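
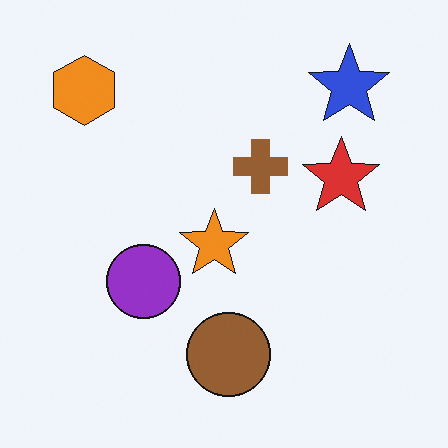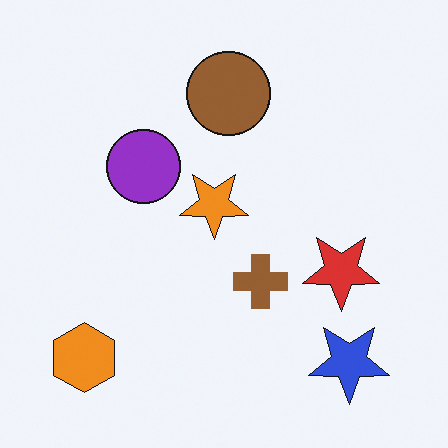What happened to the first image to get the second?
The image was flipped vertically (top ↔ bottom).

The blue star is in the top-right of the first image and the bottom-right of the second — shapes on opposite sides of the horizontal midline have swapped in a mirror flip.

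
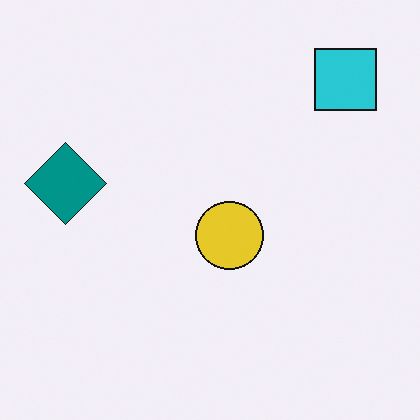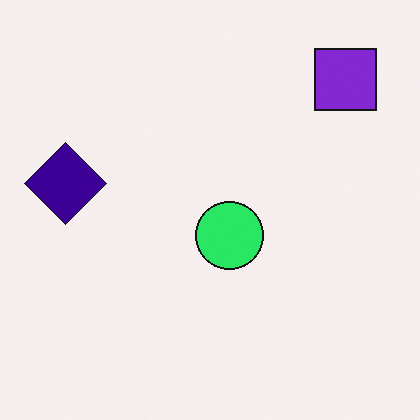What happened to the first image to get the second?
The image was hue-shifted noticeably.

Every shape's color has rotated by the same amount around the hue wheel — a uniform hue shift.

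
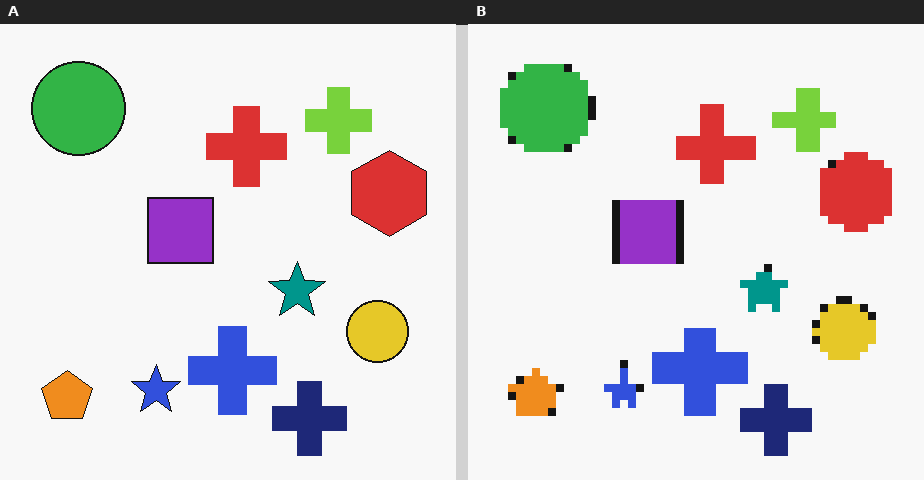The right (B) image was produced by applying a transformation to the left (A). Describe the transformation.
This is the original image moderately pixelated.

Shapes are reduced to large square blocks; fine edges and outlines are lost — a downscale-then-upscale (mosaic) effect.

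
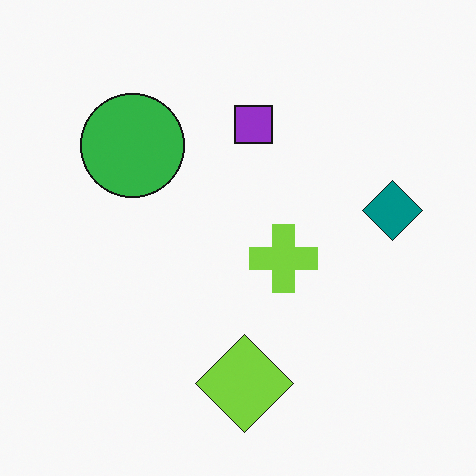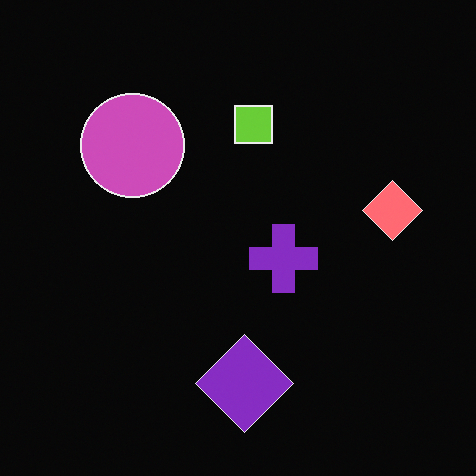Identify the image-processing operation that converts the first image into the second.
It was color-inverted (negative).

The light background has become dark and every shape's color is its complement — a photographic negative.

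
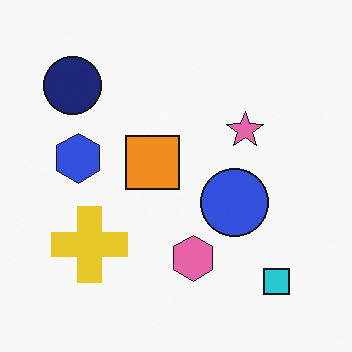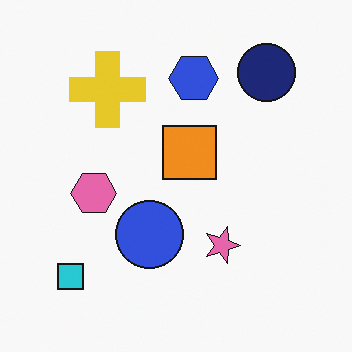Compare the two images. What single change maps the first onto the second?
The image was rotated 90° clockwise.

The cyan square sits in the bottom-right of the first image and the bottom-left of the second — consistent with a whole-image 90° clockwise rotation.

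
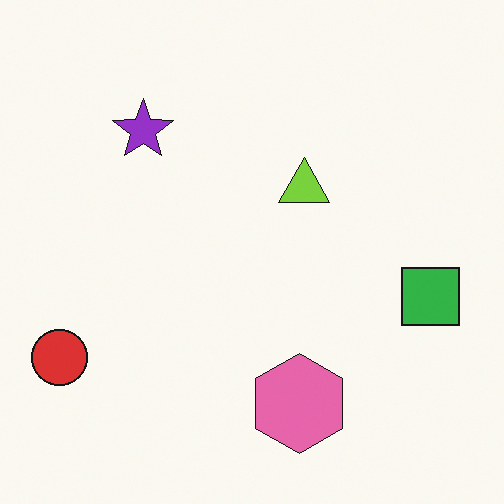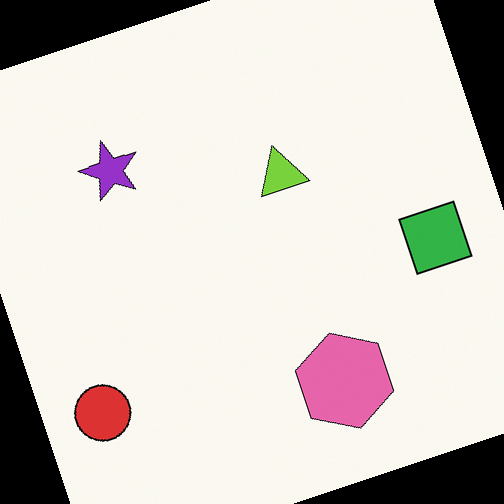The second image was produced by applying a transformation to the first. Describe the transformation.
The image was rotated counter-clockwise by a clearly visible amount.

Every shape is tilted by the same angle and the image corners show triangular fill wedges — a whole-image rotation by a non-right angle.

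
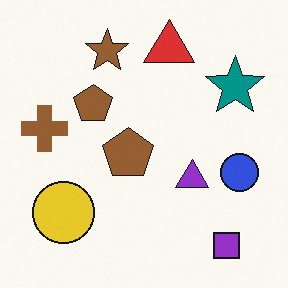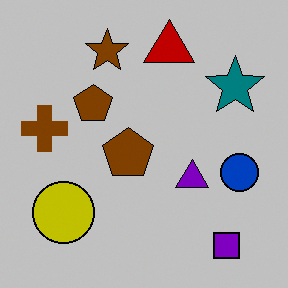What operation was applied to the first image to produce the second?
This is the original image aggressively posterized.

Each flat color has snapped to a coarser quantized level — most visibly, the near-white background has dropped to a flat grey.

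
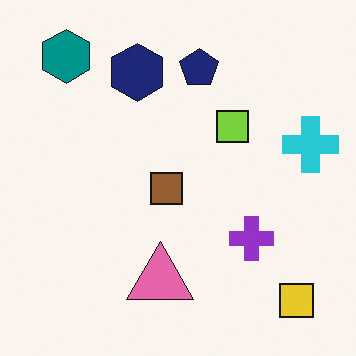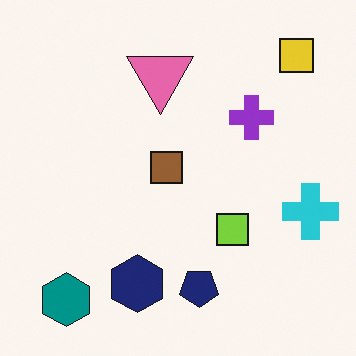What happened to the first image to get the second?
The transformation is: flipped vertically (top ↔ bottom).

The teal hexagon is in the top-left of the first image and the bottom-left of the second — shapes on opposite sides of the horizontal midline have swapped in a mirror flip.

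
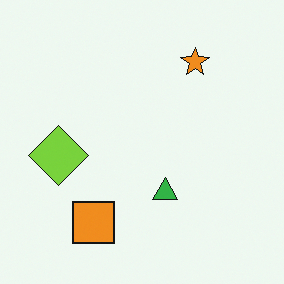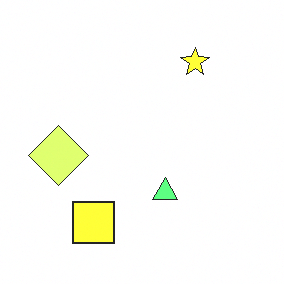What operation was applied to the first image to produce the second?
The second image is the first noticeably brightened.

Every pixel — background and shapes alike — is uniformly brightened.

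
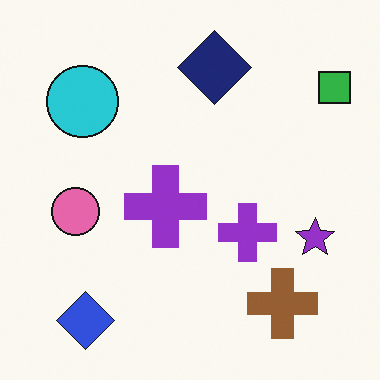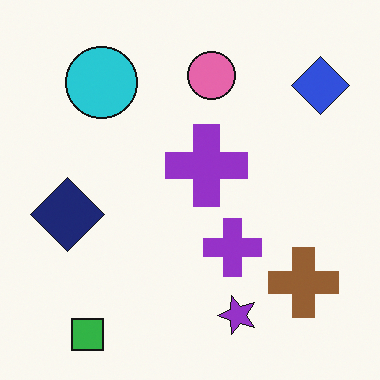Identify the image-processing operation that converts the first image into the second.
The transformation is: transposed (reflected across the top-left ↔ bottom-right diagonal).

Shapes have swapped their row and column positions — what was in the top-right is now in the bottom-left — a diagonal reflection.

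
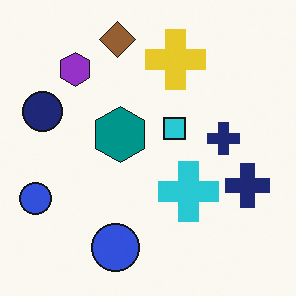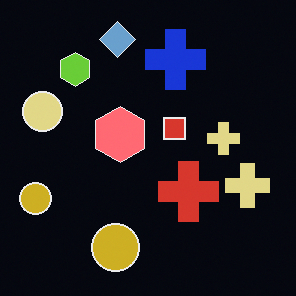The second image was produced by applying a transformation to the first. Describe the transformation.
This is the original image color-inverted (negative).

The light background has become dark and every shape's color is its complement — a photographic negative.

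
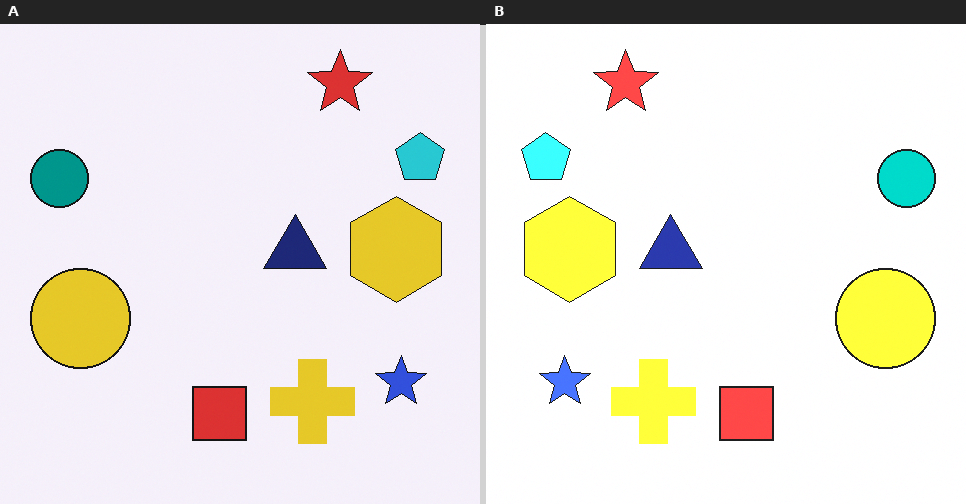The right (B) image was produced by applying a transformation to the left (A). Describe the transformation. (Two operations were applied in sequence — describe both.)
Flipped horizontally (left ↔ right), then brightened a lot.

The teal circle is in the top-left of the left (A) image and the top-right of the right (B) — shapes on opposite sides of the vertical midline have swapped in a mirror flip. Every pixel — background and shapes alike — is uniformly brightened.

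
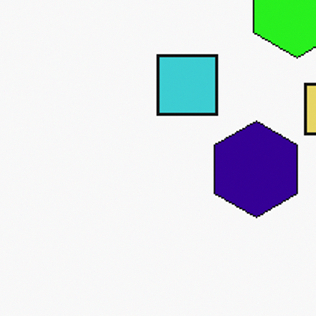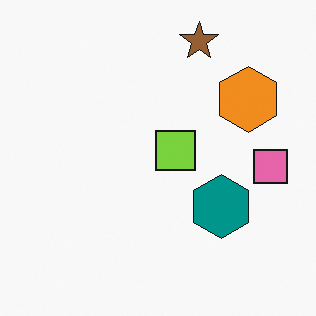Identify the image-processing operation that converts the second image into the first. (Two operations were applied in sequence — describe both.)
The image was hue-shifted through roughly a third of the color wheel, then cropped slightly and scaled back up.

Every shape's color has rotated by the same amount around the hue wheel — a uniform hue shift. The visible shapes are larger and the field of view is narrower; shapes near the original edges may be partly or wholly outside the frame — a crop-and-rescale.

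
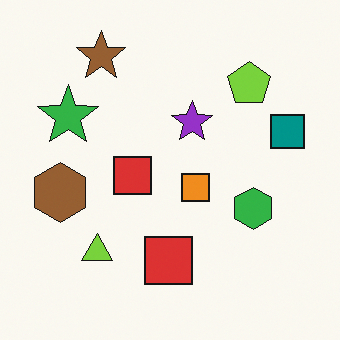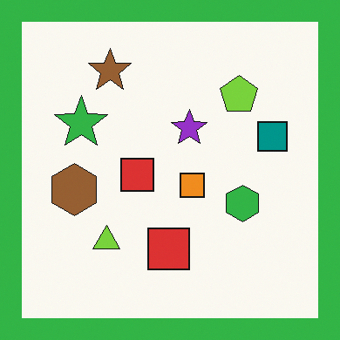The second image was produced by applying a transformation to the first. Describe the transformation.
The image was framed with a green border.

A solid green frame runs around the edge of the second image, with the content slightly shrunk inside it.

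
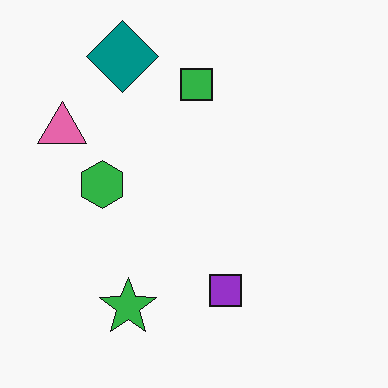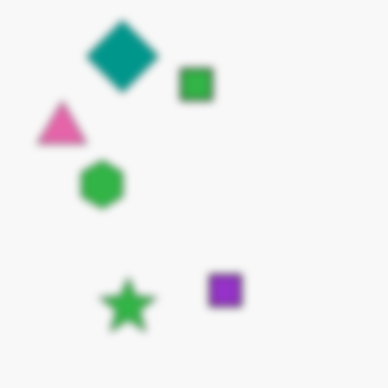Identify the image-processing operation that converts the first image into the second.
This is the original image moderately blurred.

Shape edges and outlines are uniformly softened across the whole image.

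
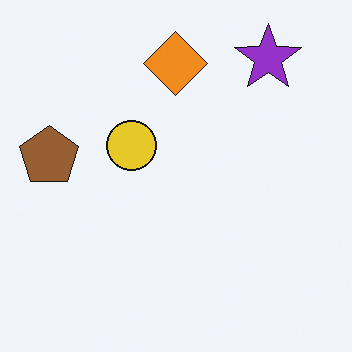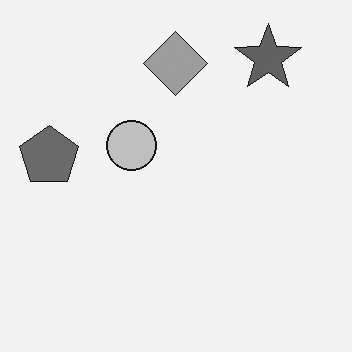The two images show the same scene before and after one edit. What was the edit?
The second image is the first converted to grayscale.

All color is removed — every shape is now a shade of grey.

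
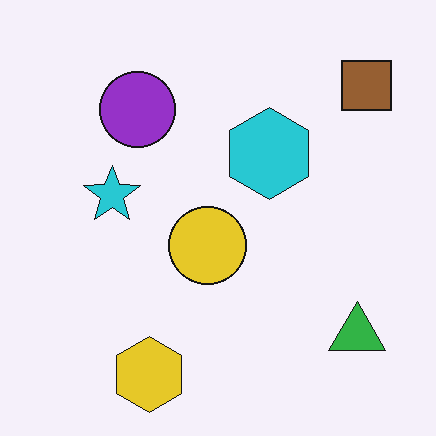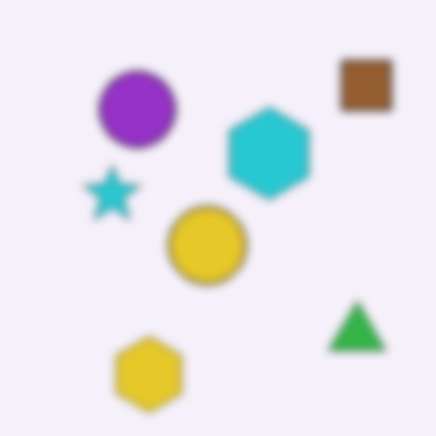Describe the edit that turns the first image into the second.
The image was noticeably gaussian-blurred.

Shape edges and outlines are uniformly softened across the whole image.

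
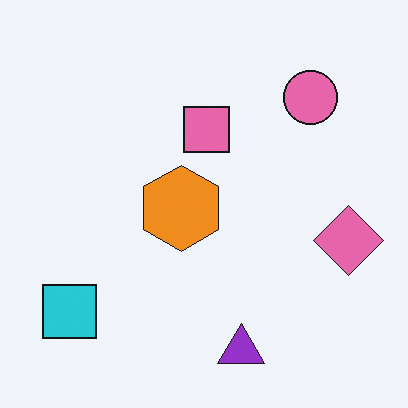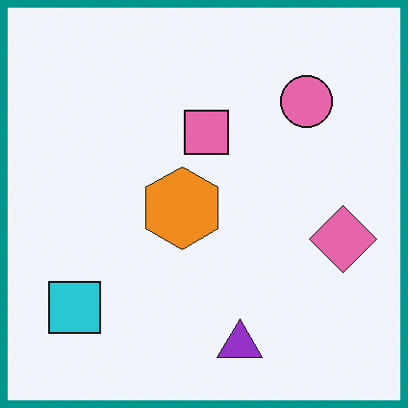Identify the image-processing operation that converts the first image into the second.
Framed with a teal border.

A solid teal frame runs around the edge of the second image, with the content slightly shrunk inside it.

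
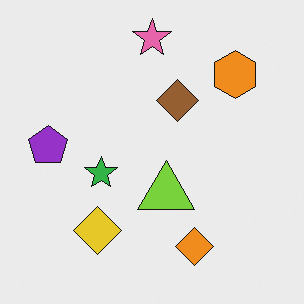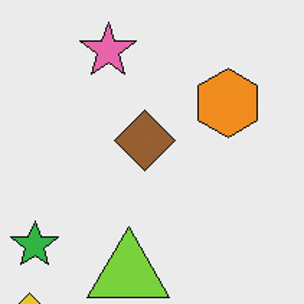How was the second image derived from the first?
This is the original image cropped to a modestly smaller region and rescaled.

The visible shapes are larger and the field of view is narrower; shapes near the original edges may be partly or wholly outside the frame — a crop-and-rescale.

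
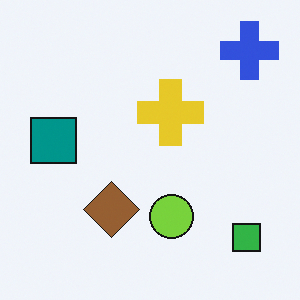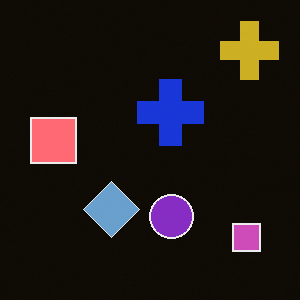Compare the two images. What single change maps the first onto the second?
The second image is the first color-inverted (negative).

The light background has become dark and every shape's color is its complement — a photographic negative.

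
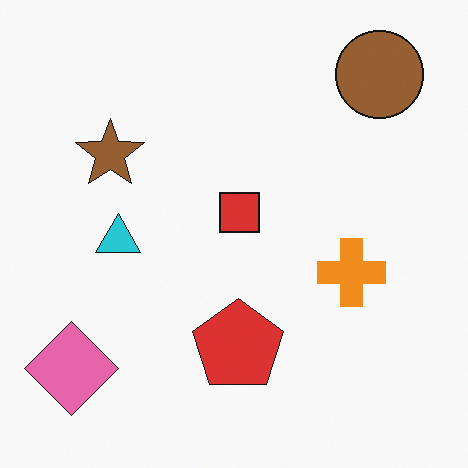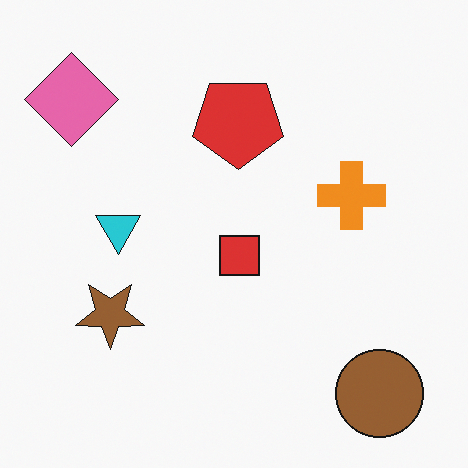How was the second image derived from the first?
The image was flipped vertically (top ↔ bottom).

The brown circle is in the top-right of the first image and the bottom-right of the second — shapes on opposite sides of the horizontal midline have swapped in a mirror flip.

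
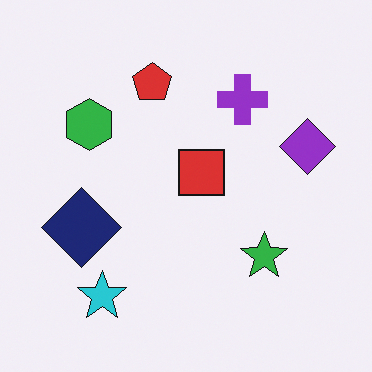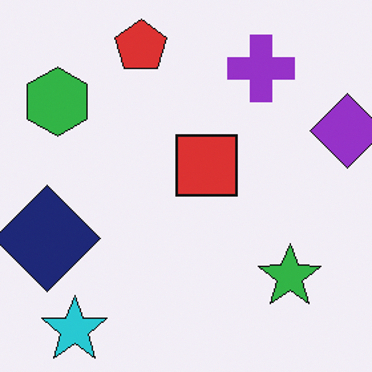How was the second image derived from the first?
It was cropped slightly and scaled back up.

The visible shapes are larger and the field of view is narrower; shapes near the original edges may be partly or wholly outside the frame — a crop-and-rescale.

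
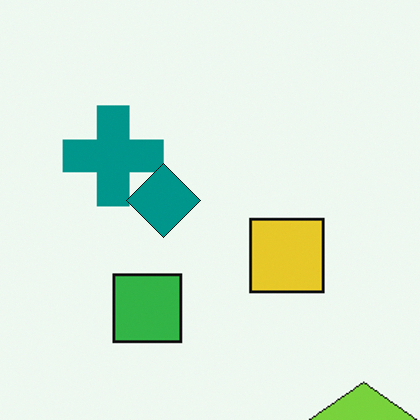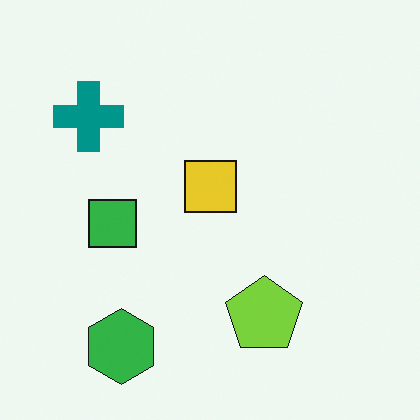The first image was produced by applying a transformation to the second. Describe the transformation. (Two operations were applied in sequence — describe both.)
The image was cropped to a modestly smaller region and rescaled, then overlaid with an additional teal diamond.

The visible shapes are larger and the field of view is narrower; shapes near the original edges may be partly or wholly outside the frame — a crop-and-rescale. A teal diamond appears in the first image that is absent from the second.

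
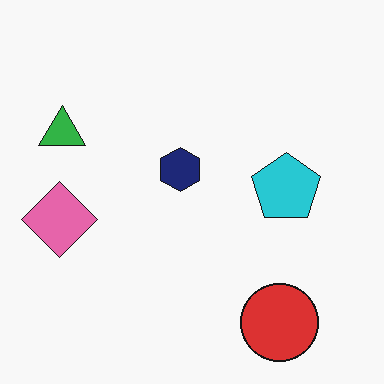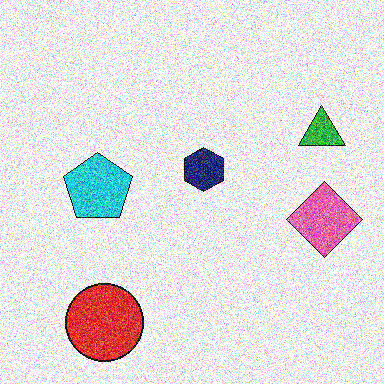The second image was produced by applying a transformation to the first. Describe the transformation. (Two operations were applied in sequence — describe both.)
The transformation is: degraded with a thick layer of grain, then flipped horizontally (left ↔ right).

Random speckle covers the whole image, including the flat background. The pink diamond is in the left of the first image and the right of the second — shapes on opposite sides of the vertical midline have swapped in a mirror flip.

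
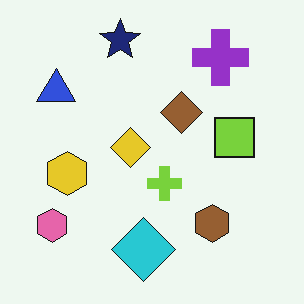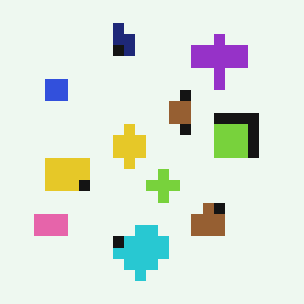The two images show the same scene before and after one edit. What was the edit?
The second image is the first heavily pixelated into large blocks.

Shapes are reduced to large square blocks; fine edges and outlines are lost — a downscale-then-upscale (mosaic) effect.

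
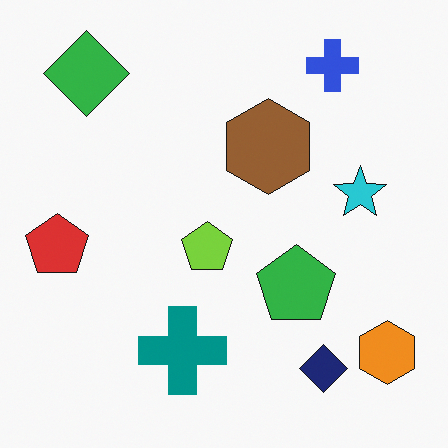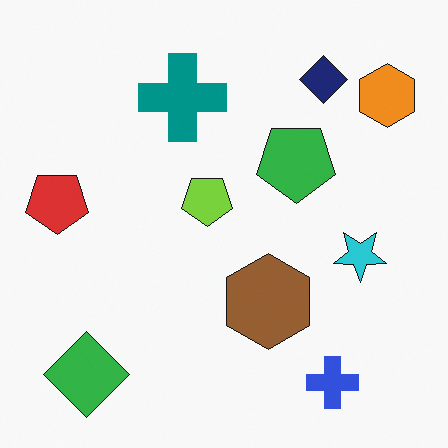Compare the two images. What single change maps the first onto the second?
It was flipped vertically (top ↔ bottom).

The blue cross is in the top-right of the first image and the bottom-right of the second — shapes on opposite sides of the horizontal midline have swapped in a mirror flip.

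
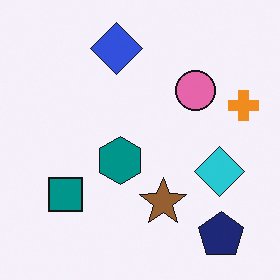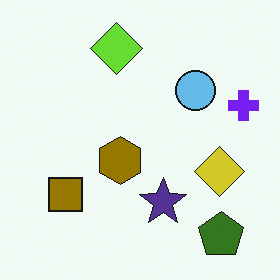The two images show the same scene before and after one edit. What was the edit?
The second image is the first hue-shifted through roughly half the color wheel.

Every shape's color has rotated by the same amount around the hue wheel — a uniform hue shift.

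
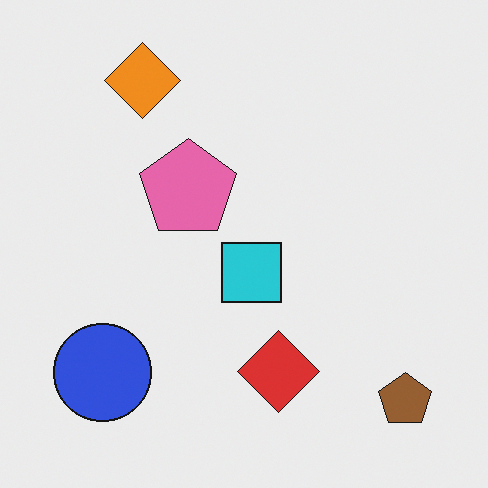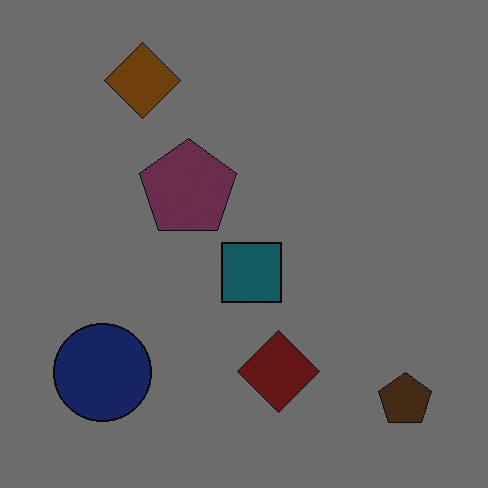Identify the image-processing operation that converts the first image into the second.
The transformation is: darkened a lot.

Every pixel — background and shapes alike — is uniformly darkened.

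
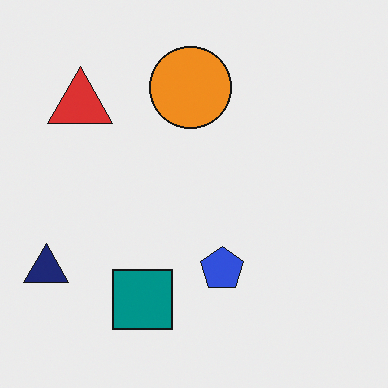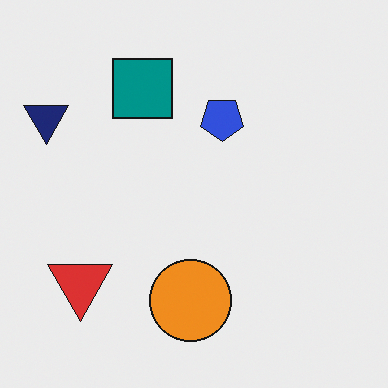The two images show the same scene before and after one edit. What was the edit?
Flipped vertically (top ↔ bottom).

The orange circle is in the top of the first image and the bottom of the second — shapes on opposite sides of the horizontal midline have swapped in a mirror flip.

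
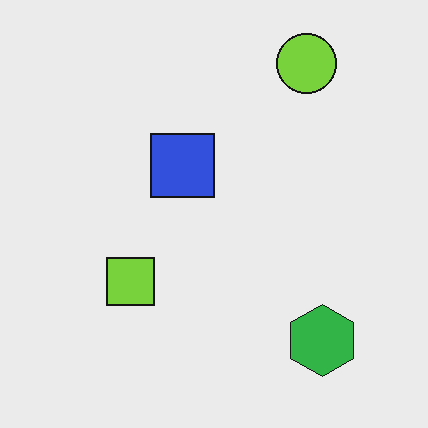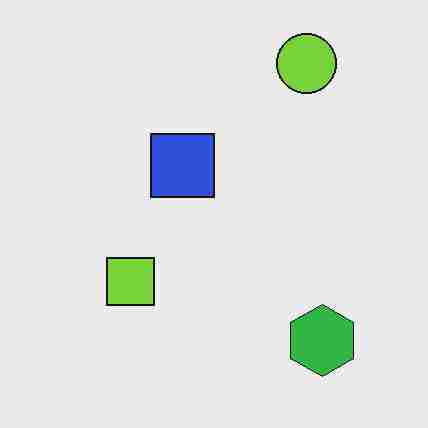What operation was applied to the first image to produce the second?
It was degraded with heavy JPEG compression.

Blocky 8×8 compression artifacts appear around shape edges and the flat background shows ringing — characteristic JPEG degradation.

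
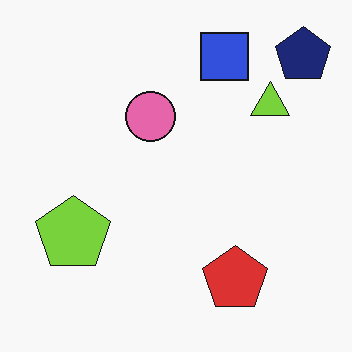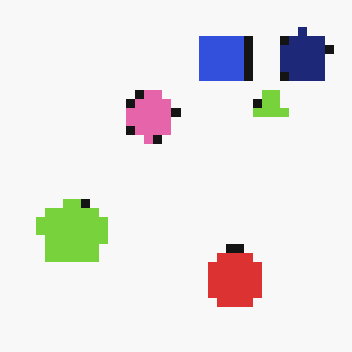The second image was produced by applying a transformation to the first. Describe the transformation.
It was heavily pixelated into large blocks.

Shapes are reduced to large square blocks; fine edges and outlines are lost — a downscale-then-upscale (mosaic) effect.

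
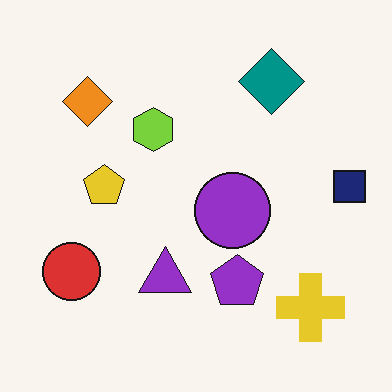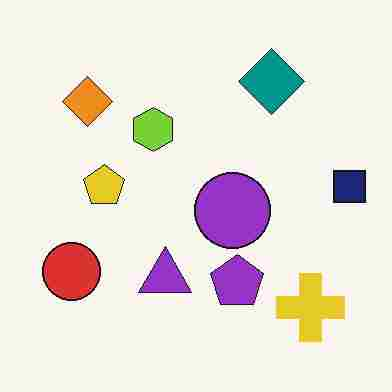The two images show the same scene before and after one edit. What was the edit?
The transformation is: heavily JPEG-compressed with obvious blocking artifacts.

Blocky 8×8 compression artifacts appear around shape edges and the flat background shows ringing — characteristic JPEG degradation.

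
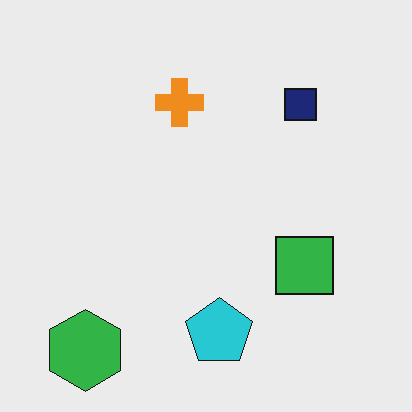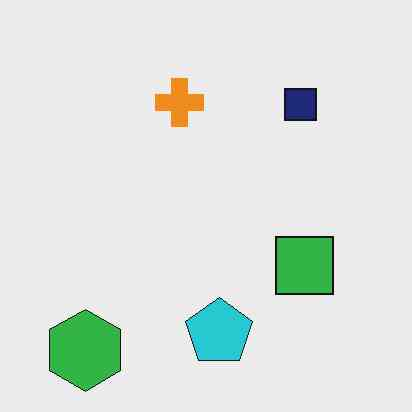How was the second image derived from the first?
It was given moderate JPEG compression.

Blocky 8×8 compression artifacts appear around shape edges and the flat background shows ringing — characteristic JPEG degradation.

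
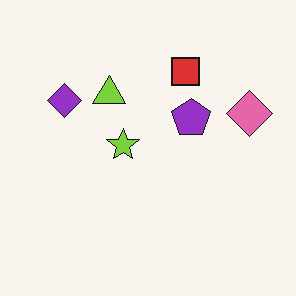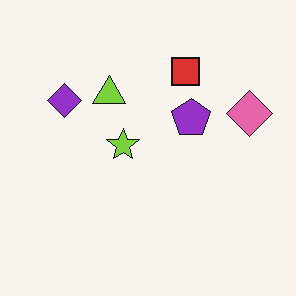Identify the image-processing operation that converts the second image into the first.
This is the original image JPEG-compressed with visible artifacts.

Blocky 8×8 compression artifacts appear around shape edges and the flat background shows ringing — characteristic JPEG degradation.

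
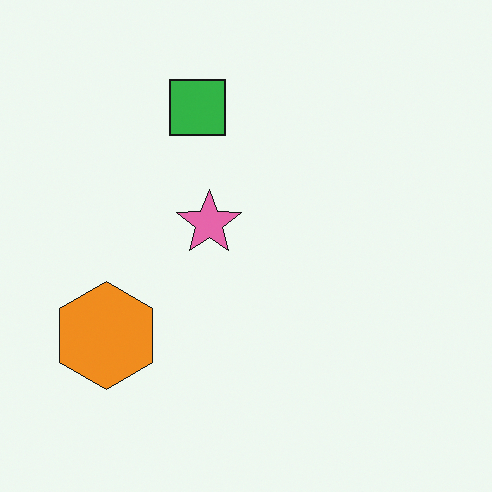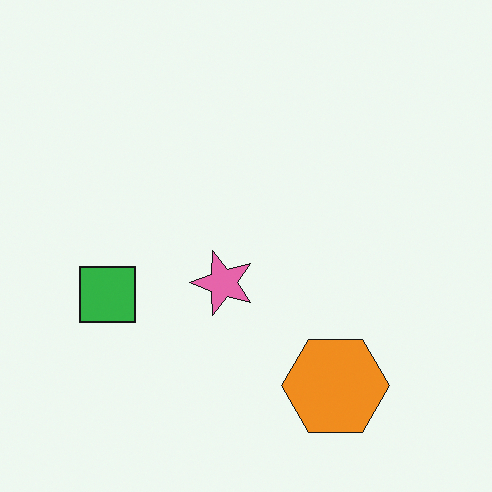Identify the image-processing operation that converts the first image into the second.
Rotated 90° counter-clockwise.

The orange hexagon sits in the bottom-left of the first image and the bottom-right of the second — consistent with a whole-image 90° counter-clockwise rotation.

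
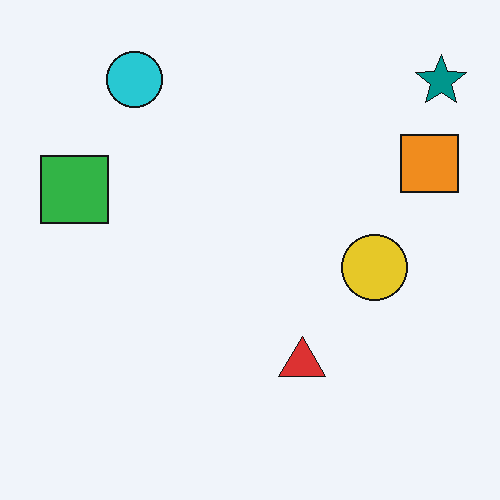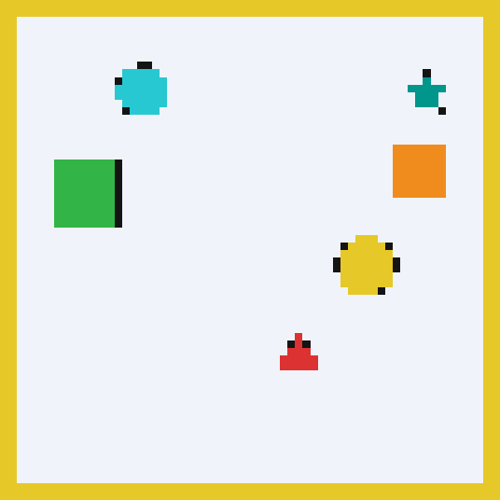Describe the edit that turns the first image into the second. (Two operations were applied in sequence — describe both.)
It was pixelated into visible square blocks, then framed with a yellow border.

Shapes are reduced to large square blocks; fine edges and outlines are lost — a downscale-then-upscale (mosaic) effect. A solid yellow frame runs around the edge of the second image, with the content slightly shrunk inside it.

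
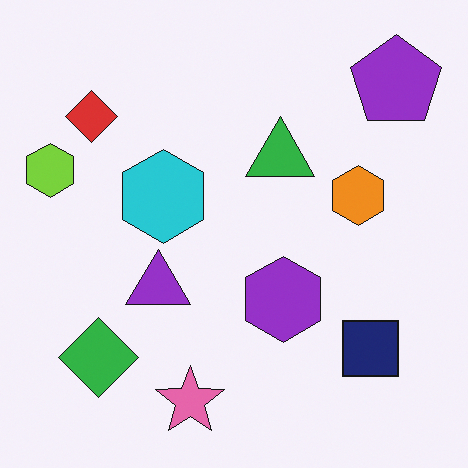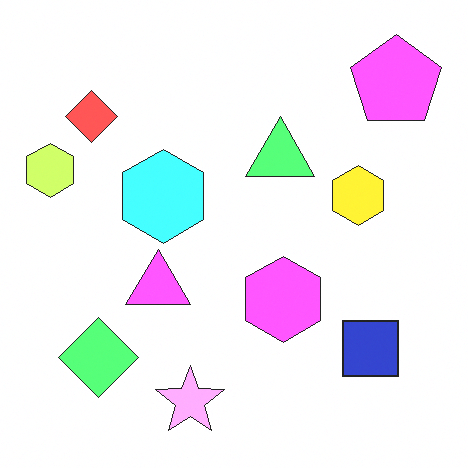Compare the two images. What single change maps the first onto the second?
Substantially brightened.

Every pixel — background and shapes alike — is uniformly brightened.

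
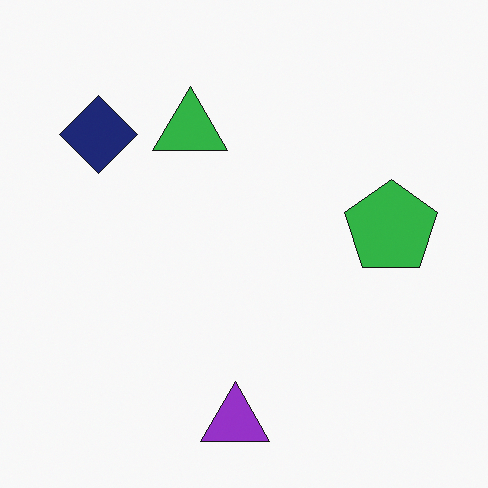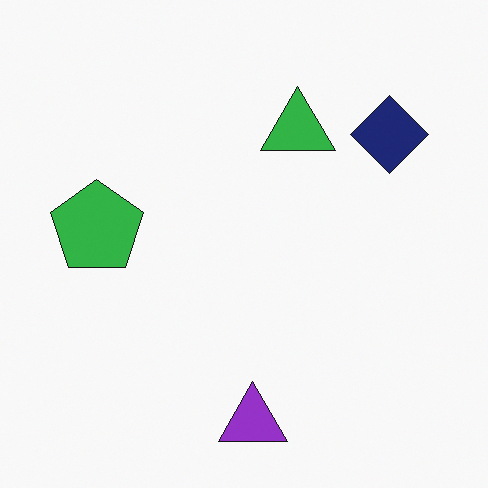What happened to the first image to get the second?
Flipped horizontally (left ↔ right).

The green pentagon is in the right of the first image and the left of the second — shapes on opposite sides of the vertical midline have swapped in a mirror flip.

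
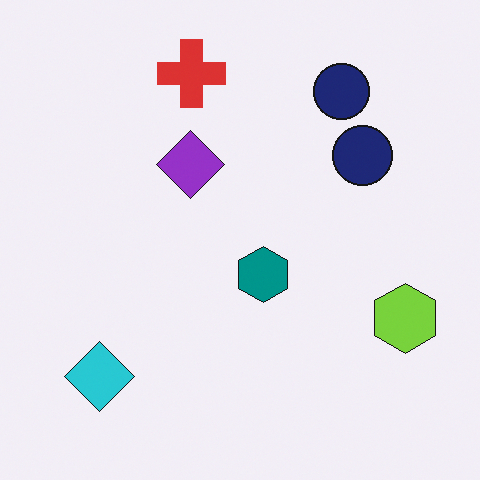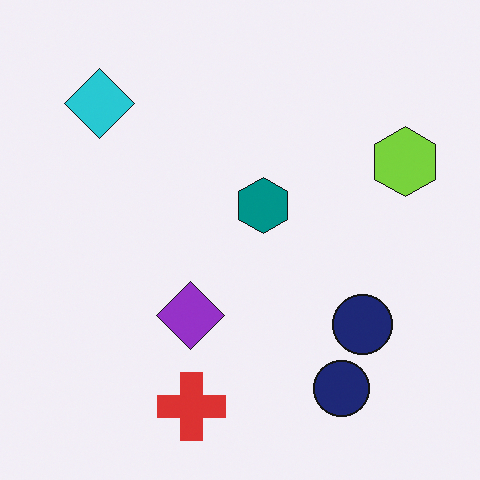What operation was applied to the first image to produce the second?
It was flipped vertically (top ↔ bottom).

The red cross is in the top of the first image and the bottom of the second — shapes on opposite sides of the horizontal midline have swapped in a mirror flip.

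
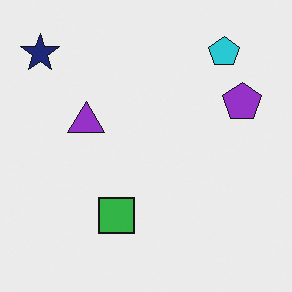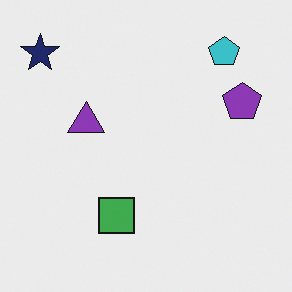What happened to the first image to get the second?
Slightly desaturated.

All colors are more muted and greyish — a global saturation change.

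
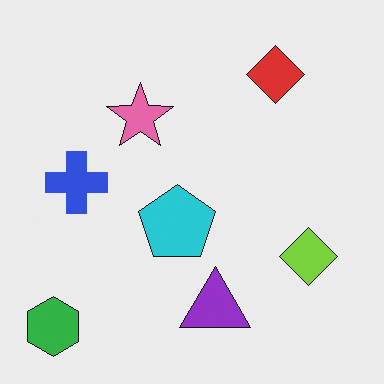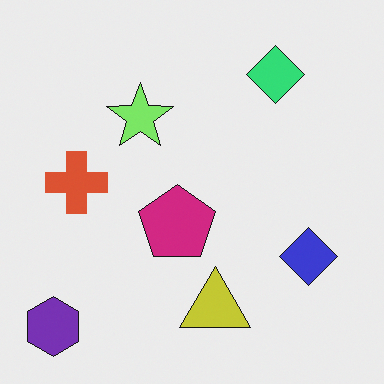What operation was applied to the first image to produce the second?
It was hue-shifted through roughly a third of the color wheel.

Every shape's color has rotated by the same amount around the hue wheel — a uniform hue shift.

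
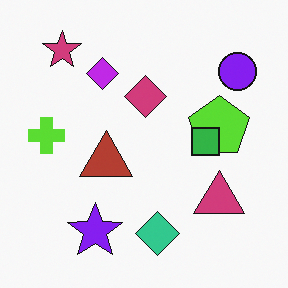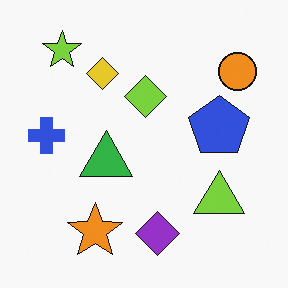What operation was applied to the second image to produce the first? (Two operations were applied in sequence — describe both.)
This is the original image hue-shifted through roughly half the color wheel, then overlaid with an additional green square.

Every shape's color has rotated by the same amount around the hue wheel — a uniform hue shift. A green square appears in the first image that is absent from the second.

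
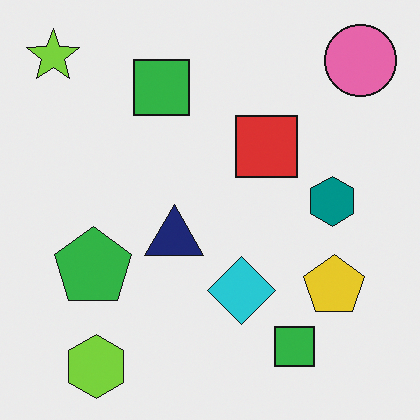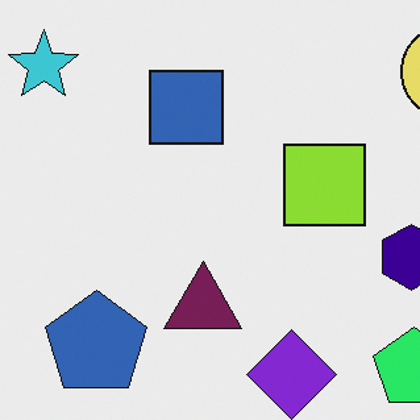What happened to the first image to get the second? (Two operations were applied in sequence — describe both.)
It was cropped slightly and scaled back up, then hue-shifted by a moderate amount.

The visible shapes are larger and the field of view is narrower; shapes near the original edges may be partly or wholly outside the frame — a crop-and-rescale. Every shape's color has rotated by the same amount around the hue wheel — a uniform hue shift.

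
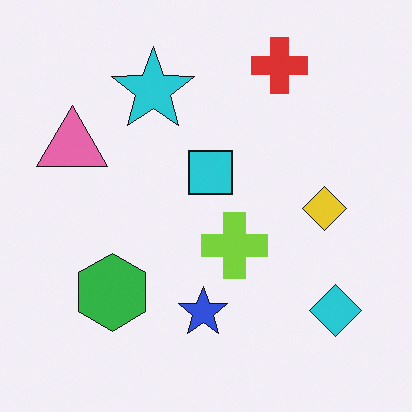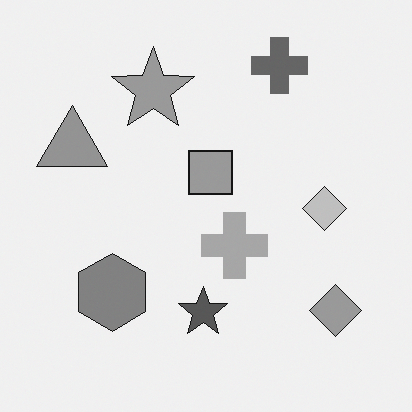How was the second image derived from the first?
The transformation is: converted to grayscale.

All color is removed — every shape is now a shade of grey.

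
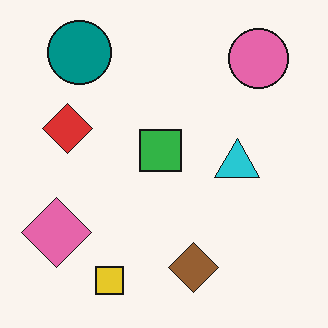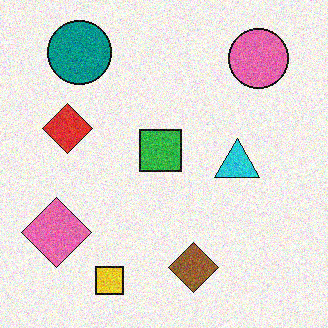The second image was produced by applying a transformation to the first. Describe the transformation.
Degraded with moderate additive noise.

Random speckle covers the whole image, including the flat background.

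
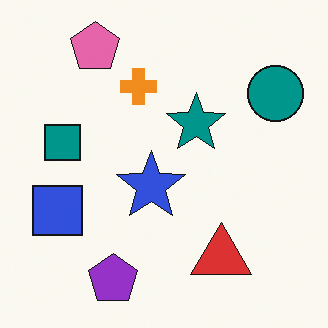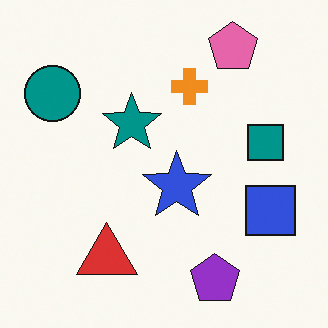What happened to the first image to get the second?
It was flipped horizontally (left ↔ right).

The teal circle is in the top-right of the first image and the top-left of the second — shapes on opposite sides of the vertical midline have swapped in a mirror flip.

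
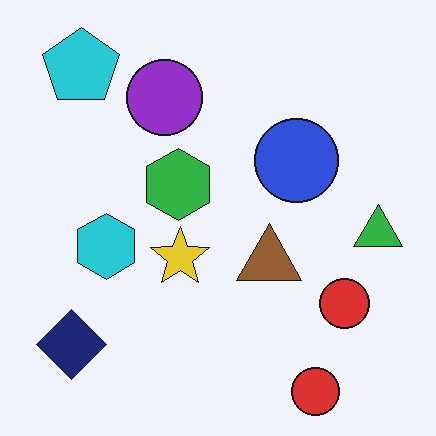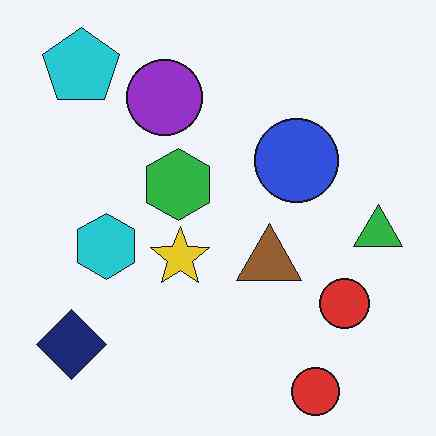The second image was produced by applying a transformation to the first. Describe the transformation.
The image was JPEG-compressed with visible artifacts.

Blocky 8×8 compression artifacts appear around shape edges and the flat background shows ringing — characteristic JPEG degradation.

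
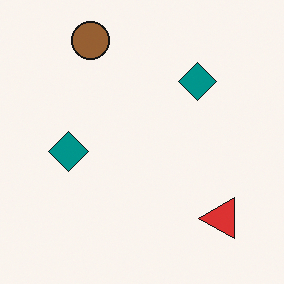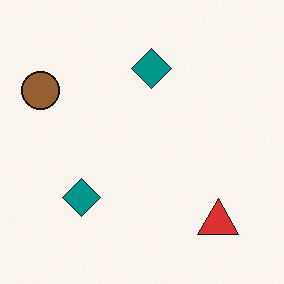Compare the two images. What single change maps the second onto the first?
The first image is the second transposed (reflected across the top-left ↔ bottom-right diagonal).

Shapes have swapped their row and column positions — what was in the top-right is now in the bottom-left — a diagonal reflection.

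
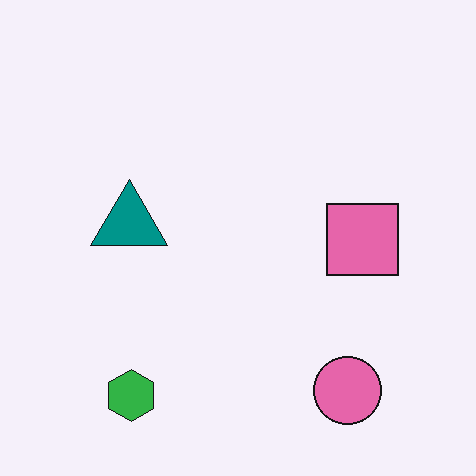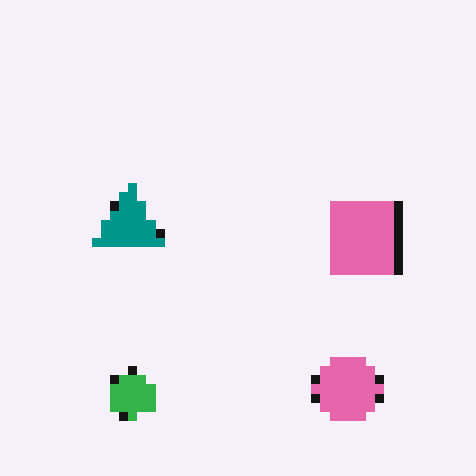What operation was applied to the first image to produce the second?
The second image is the first heavily pixelated into large blocks.

Shapes are reduced to large square blocks; fine edges and outlines are lost — a downscale-then-upscale (mosaic) effect.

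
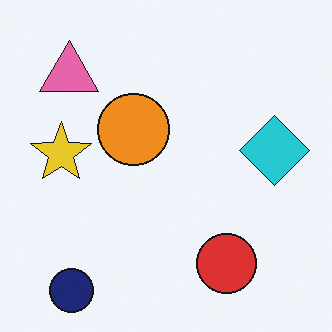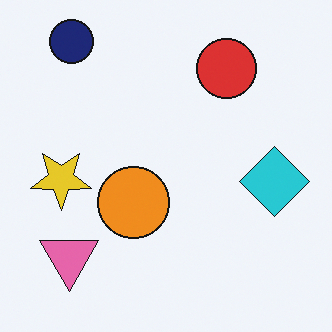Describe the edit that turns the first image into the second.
This is the original image flipped vertically (top ↔ bottom).

The navy circle is in the bottom-left of the first image and the top-left of the second — shapes on opposite sides of the horizontal midline have swapped in a mirror flip.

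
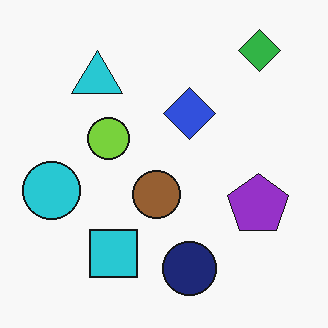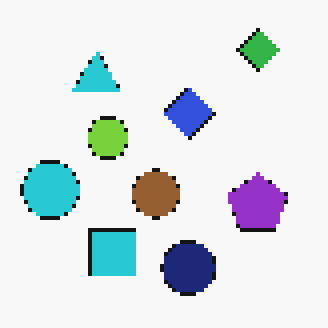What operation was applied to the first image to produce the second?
Mildly pixelated.

Shapes are reduced to large square blocks; fine edges and outlines are lost — a downscale-then-upscale (mosaic) effect.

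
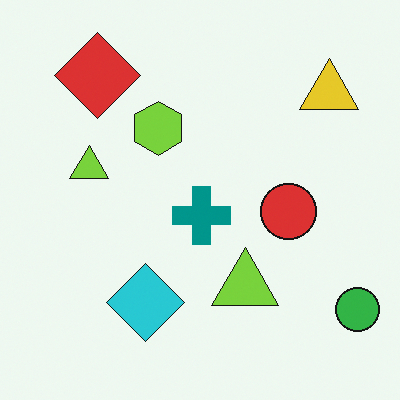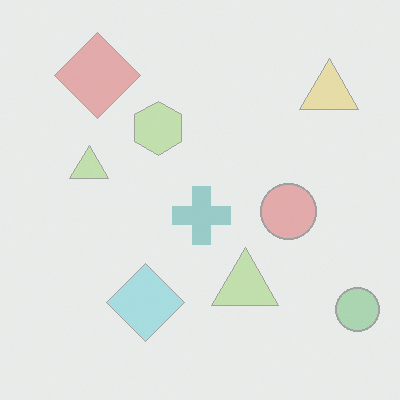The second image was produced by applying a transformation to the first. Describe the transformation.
The image was given much lower contrast.

Tones are pushed toward mid-grey across the whole image — a global contrast change.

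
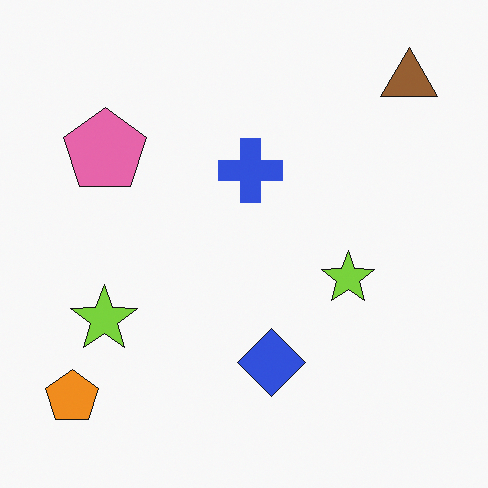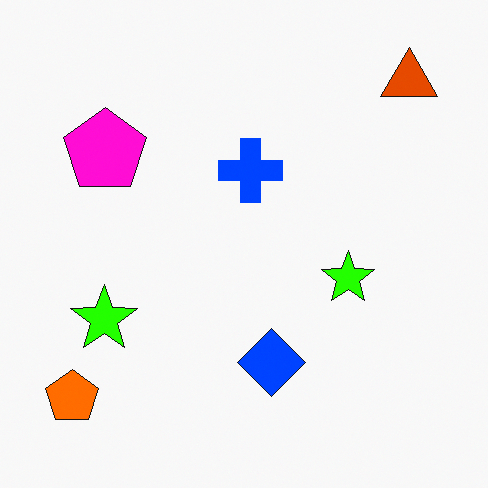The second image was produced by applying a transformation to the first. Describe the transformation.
The second image is the first made much more vivid (saturation change).

All colors are more vivid — a global saturation change.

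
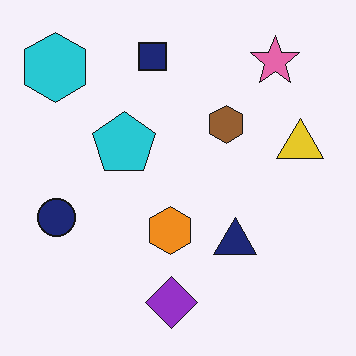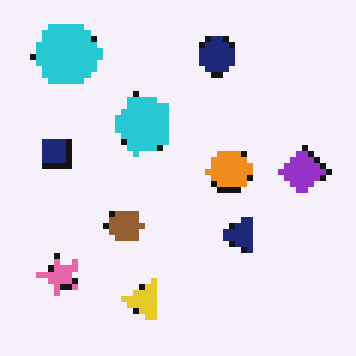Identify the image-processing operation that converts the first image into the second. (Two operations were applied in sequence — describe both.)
Transposed (reflected across the top-left ↔ bottom-right diagonal), then moderately pixelated.

Shapes have swapped their row and column positions — what was in the top-right is now in the bottom-left — a diagonal reflection. Shapes are reduced to large square blocks; fine edges and outlines are lost — a downscale-then-upscale (mosaic) effect.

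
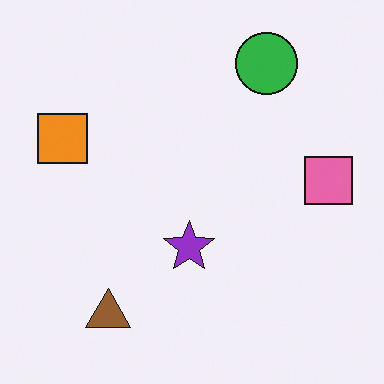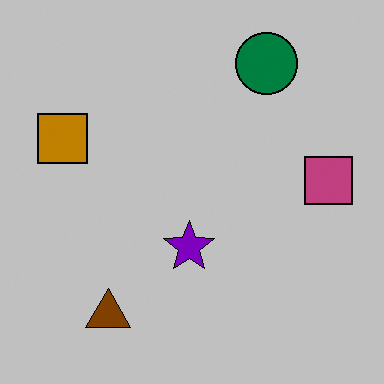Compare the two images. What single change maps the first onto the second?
It was heavily posterized to just a handful of flat colors.

Each flat color has snapped to a coarser quantized level — most visibly, the near-white background has dropped to a flat grey.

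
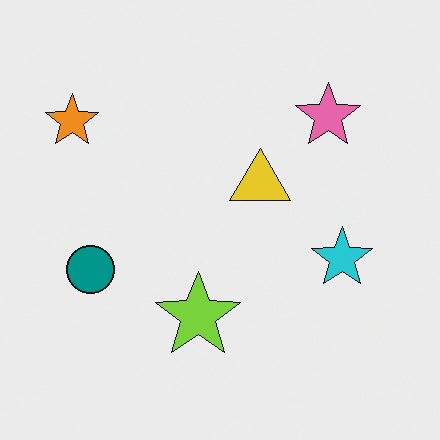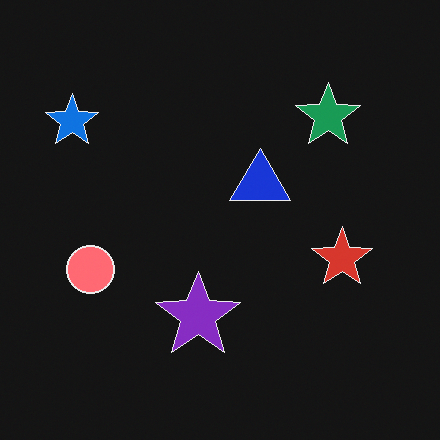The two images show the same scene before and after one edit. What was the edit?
The transformation is: color-inverted (negative).

The light background has become dark and every shape's color is its complement — a photographic negative.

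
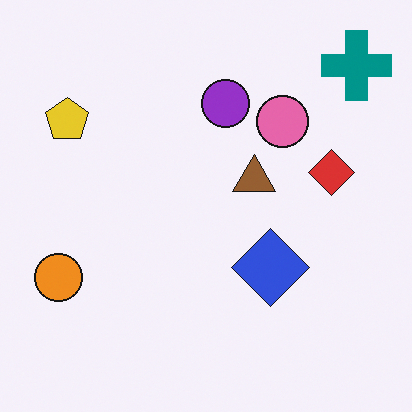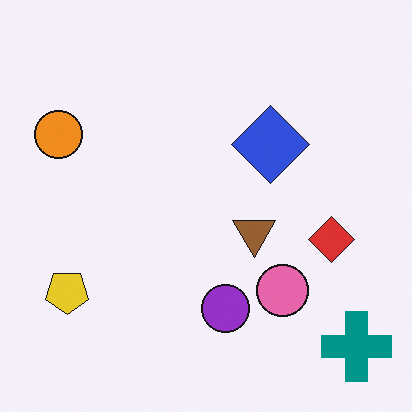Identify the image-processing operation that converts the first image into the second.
The transformation is: flipped vertically (top ↔ bottom).

The teal cross is in the top-right of the first image and the bottom-right of the second — shapes on opposite sides of the horizontal midline have swapped in a mirror flip.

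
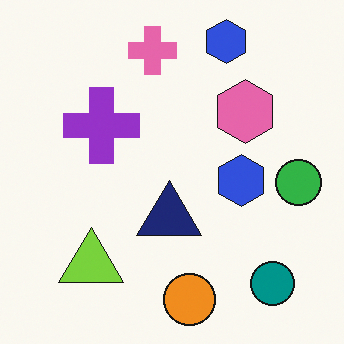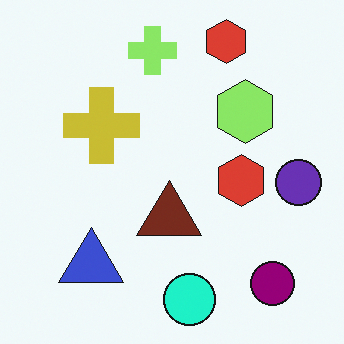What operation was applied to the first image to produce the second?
It was hue-shifted noticeably.

Every shape's color has rotated by the same amount around the hue wheel — a uniform hue shift.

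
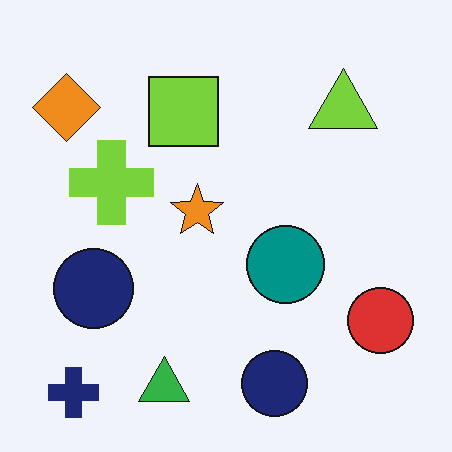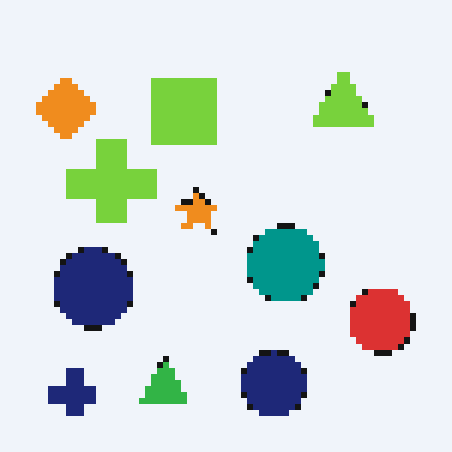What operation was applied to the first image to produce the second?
Moderately pixelated.

Shapes are reduced to large square blocks; fine edges and outlines are lost — a downscale-then-upscale (mosaic) effect.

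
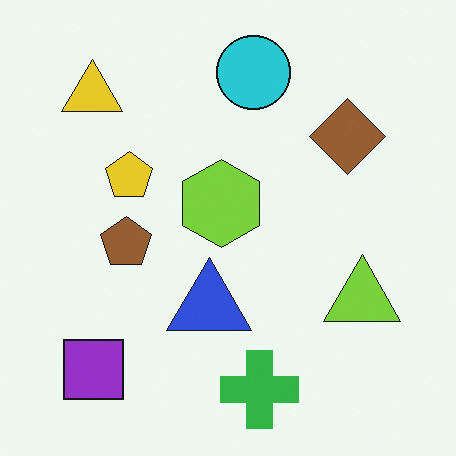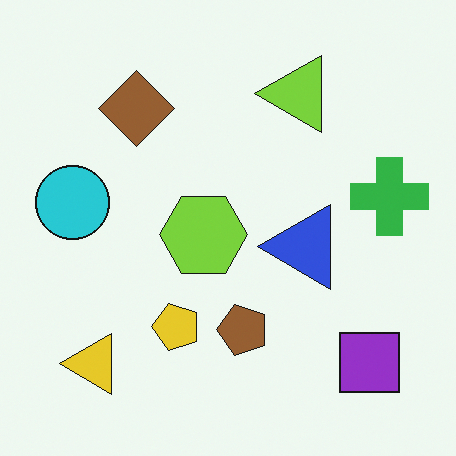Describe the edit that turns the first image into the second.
The second image is the first rotated 90° counter-clockwise.

The purple square sits in the bottom-left of the first image and the bottom-right of the second — consistent with a whole-image 90° counter-clockwise rotation.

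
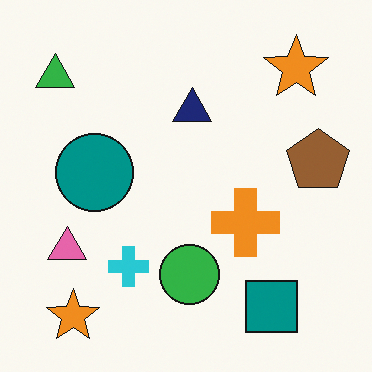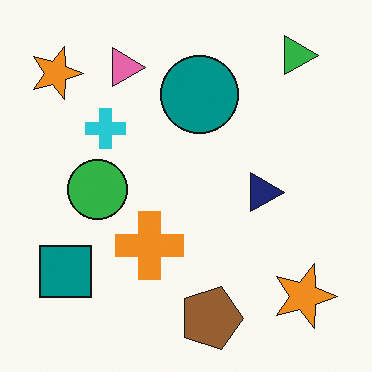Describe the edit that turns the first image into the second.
It was rotated 90° clockwise.

The green triangle sits in the top-left of the first image and the top-right of the second — consistent with a whole-image 90° clockwise rotation.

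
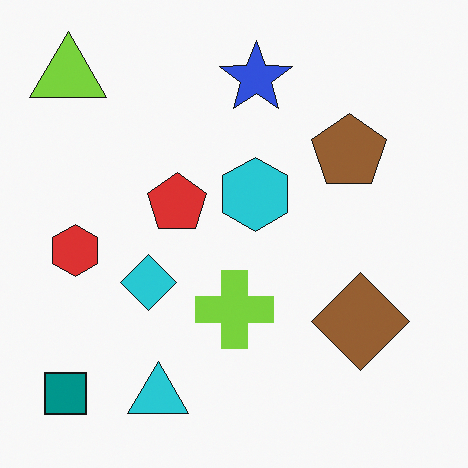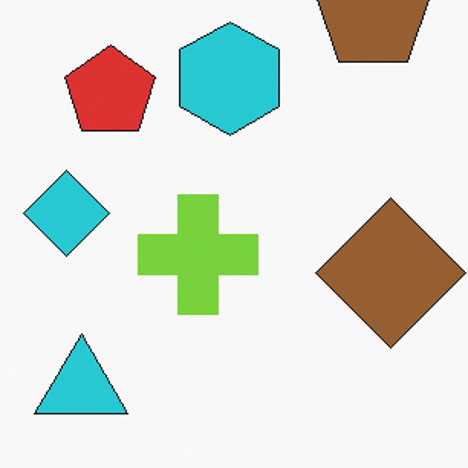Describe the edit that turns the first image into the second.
Cropped to a modestly smaller region and rescaled.

The visible shapes are larger and the field of view is narrower; shapes near the original edges may be partly or wholly outside the frame — a crop-and-rescale.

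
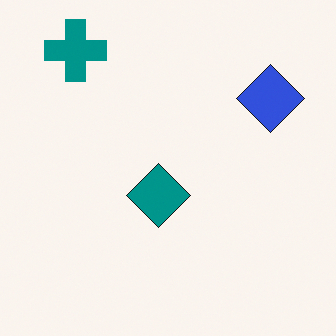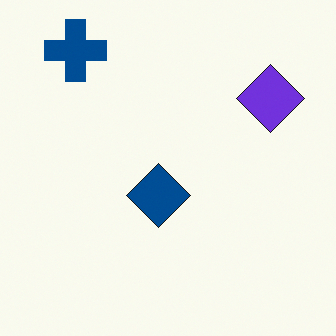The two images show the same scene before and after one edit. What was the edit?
Hue-shifted slightly.

Every shape's color has rotated by the same amount around the hue wheel — a uniform hue shift.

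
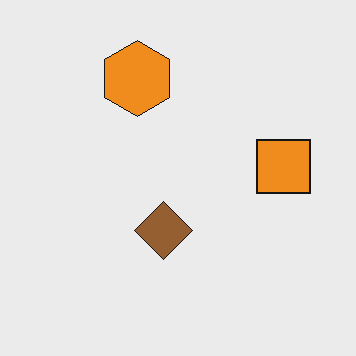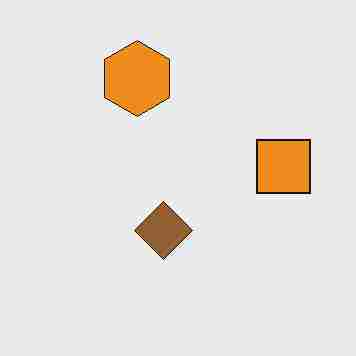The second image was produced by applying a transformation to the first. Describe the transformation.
The second image is the first degraded with heavy JPEG compression.

Blocky 8×8 compression artifacts appear around shape edges and the flat background shows ringing — characteristic JPEG degradation.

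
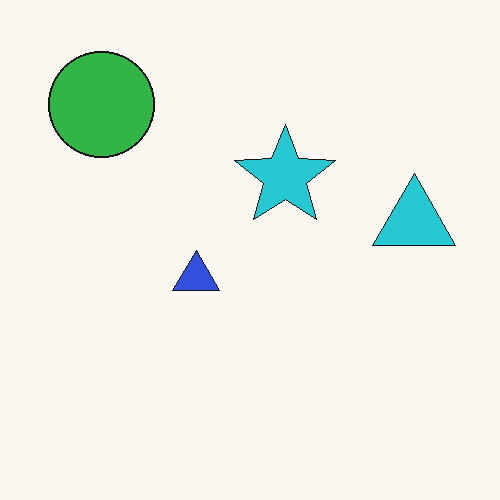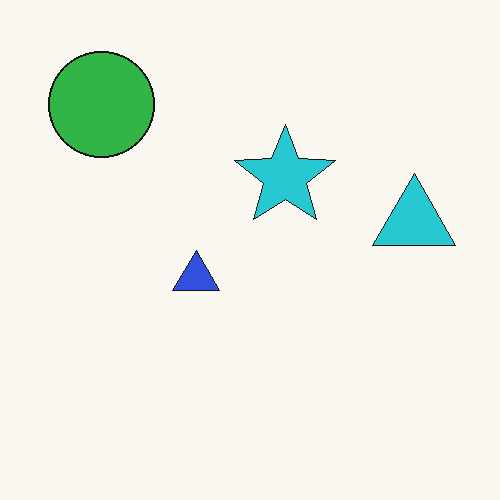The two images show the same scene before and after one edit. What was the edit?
It was given moderate JPEG compression.

Blocky 8×8 compression artifacts appear around shape edges and the flat background shows ringing — characteristic JPEG degradation.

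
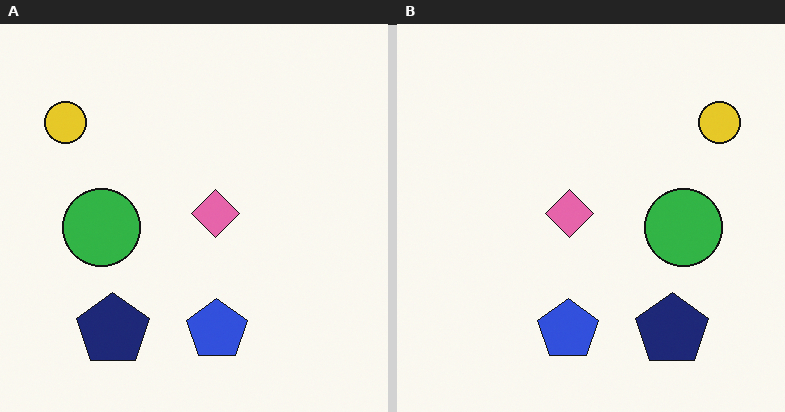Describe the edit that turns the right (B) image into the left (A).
This is the original image flipped horizontally (left ↔ right).

The yellow circle is in the top-right of the right (B) image and the top-left of the left (A) — shapes on opposite sides of the vertical midline have swapped in a mirror flip.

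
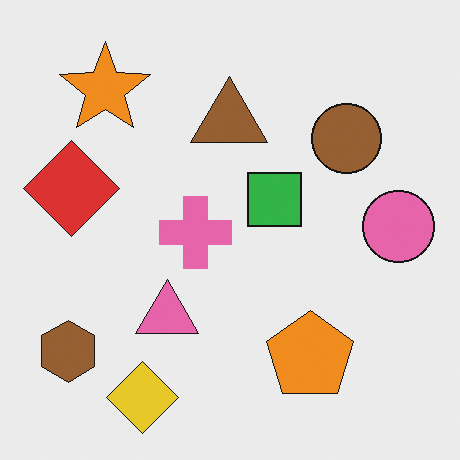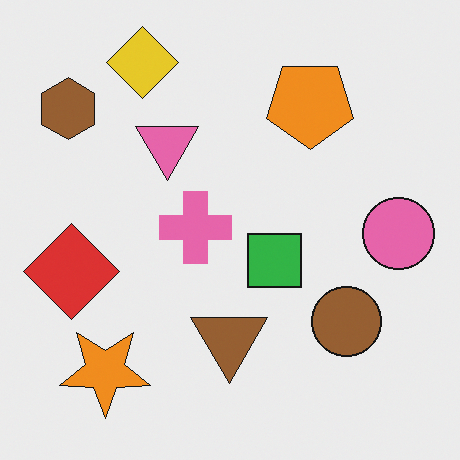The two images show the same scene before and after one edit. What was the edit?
Flipped vertically (top ↔ bottom).

The yellow diamond is in the bottom-left of the first image and the top-left of the second — shapes on opposite sides of the horizontal midline have swapped in a mirror flip.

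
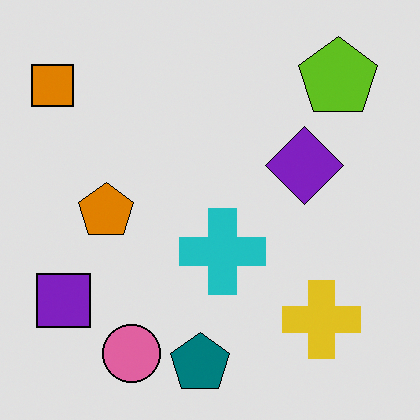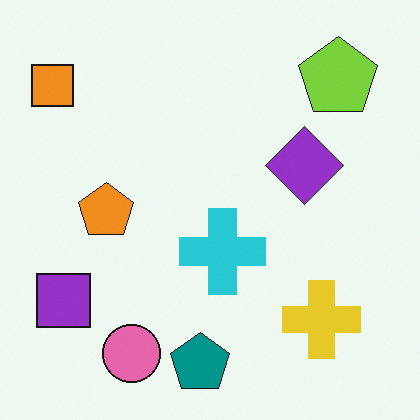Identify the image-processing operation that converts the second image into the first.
The transformation is: posterized to a reduced palette.

Each flat color has snapped to a coarser quantized level — most visibly, the near-white background has dropped to a flat grey.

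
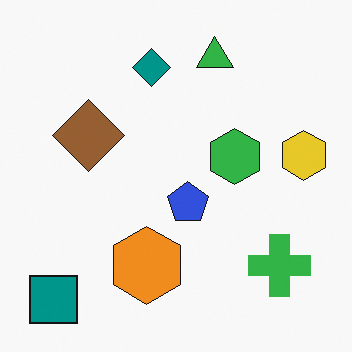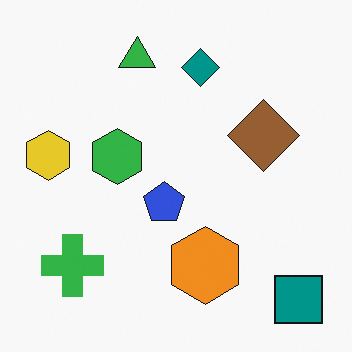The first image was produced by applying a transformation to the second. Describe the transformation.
Flipped horizontally (left ↔ right).

The yellow hexagon is in the left of the second image and the right of the first — shapes on opposite sides of the vertical midline have swapped in a mirror flip.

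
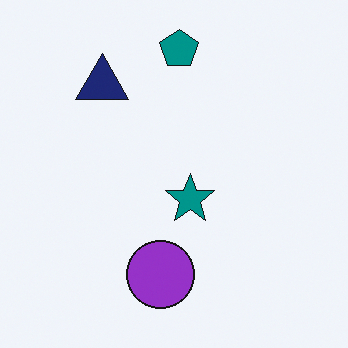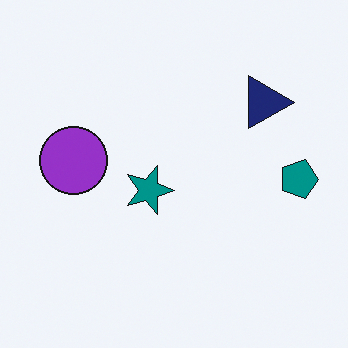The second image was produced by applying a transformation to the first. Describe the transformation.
The image was rotated 90° clockwise.

The teal pentagon sits in the top of the first image and the right of the second — consistent with a whole-image 90° clockwise rotation.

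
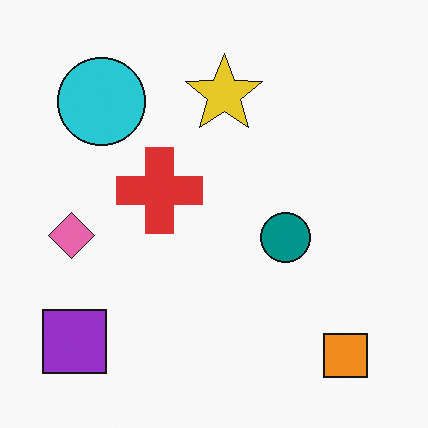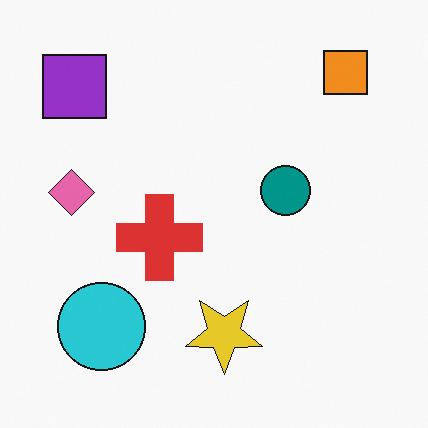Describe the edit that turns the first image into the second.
This is the original image flipped vertically (top ↔ bottom).

The orange square is in the bottom-right of the first image and the top-right of the second — shapes on opposite sides of the horizontal midline have swapped in a mirror flip.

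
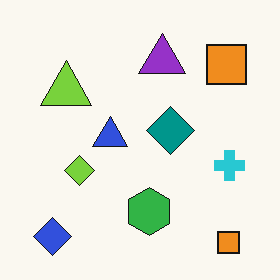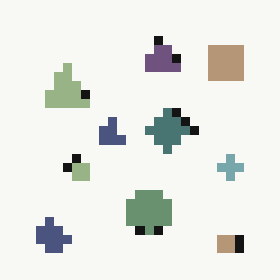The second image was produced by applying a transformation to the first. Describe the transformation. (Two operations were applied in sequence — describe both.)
This is the original image heavily pixelated into large blocks, then heavily desaturated.

Shapes are reduced to large square blocks; fine edges and outlines are lost — a downscale-then-upscale (mosaic) effect. All colors are more muted and greyish — a global saturation change.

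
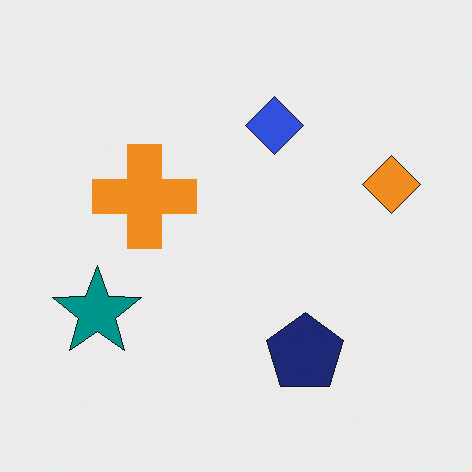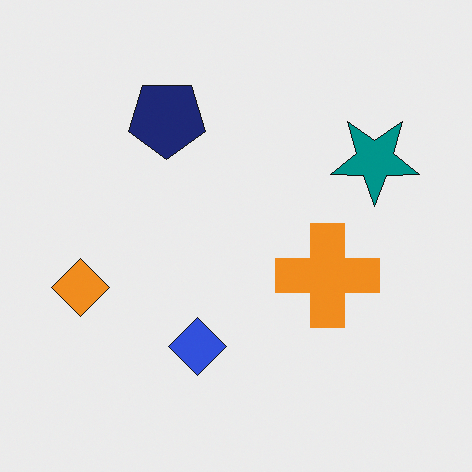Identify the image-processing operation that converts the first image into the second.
This is the original image rotated 180°.

The orange diamond sits in the right of the first image and the left of the second — consistent with a whole-image 180° rotation.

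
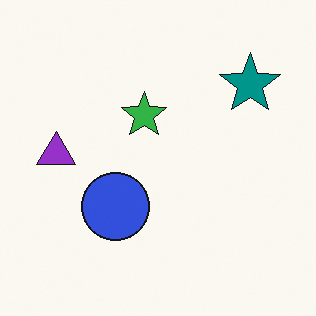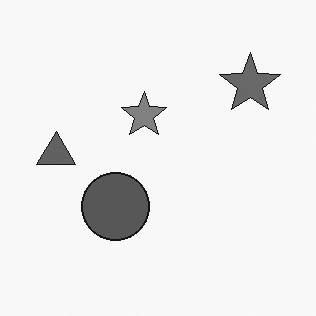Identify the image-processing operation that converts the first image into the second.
The second image is the first converted to grayscale.

All color is removed — every shape is now a shade of grey.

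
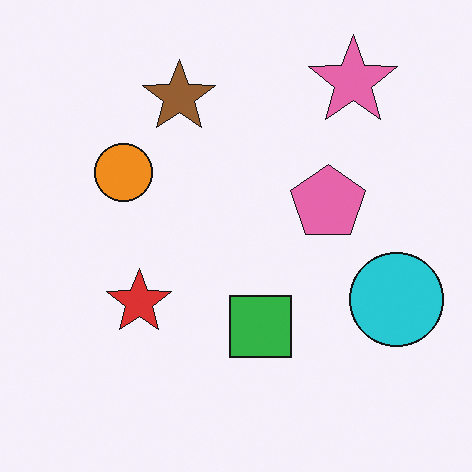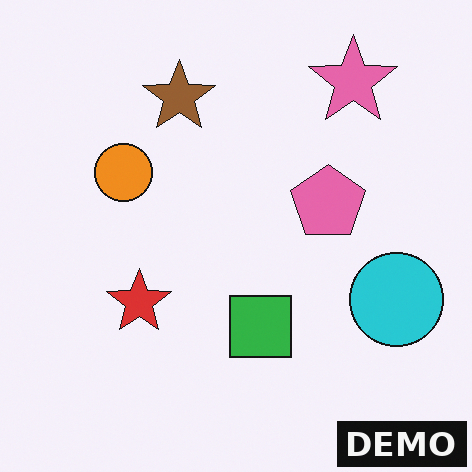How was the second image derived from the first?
This is the original image watermarked with the text "DEMO" in the lower-right corner.

A dark label reading "DEMO" appears in the lower-right corner.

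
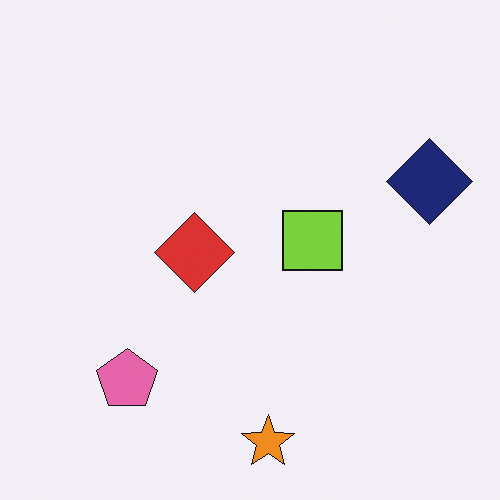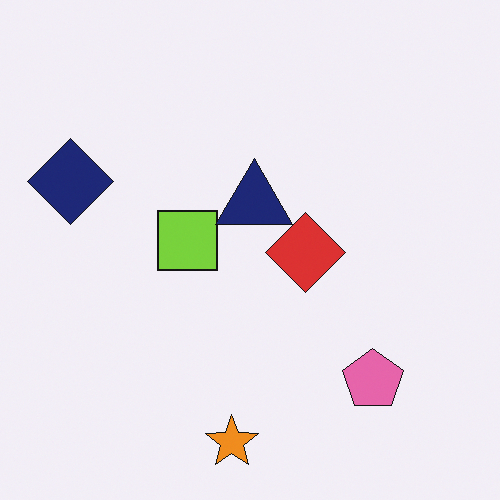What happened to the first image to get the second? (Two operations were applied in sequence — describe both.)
It was flipped horizontally (left ↔ right), then overlaid with an additional navy triangle.

The navy diamond is in the right of the first image and the left of the second — shapes on opposite sides of the vertical midline have swapped in a mirror flip. A navy triangle appears in the second image that is absent from the first.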